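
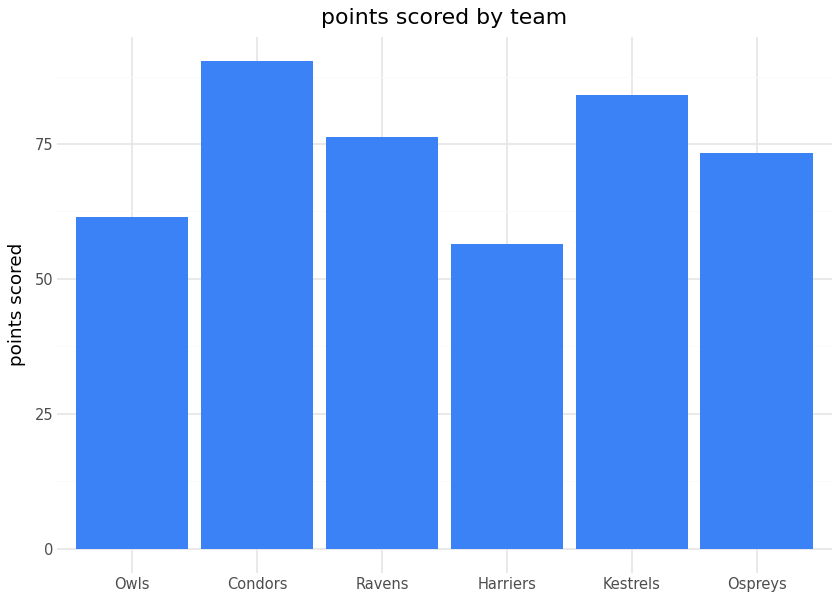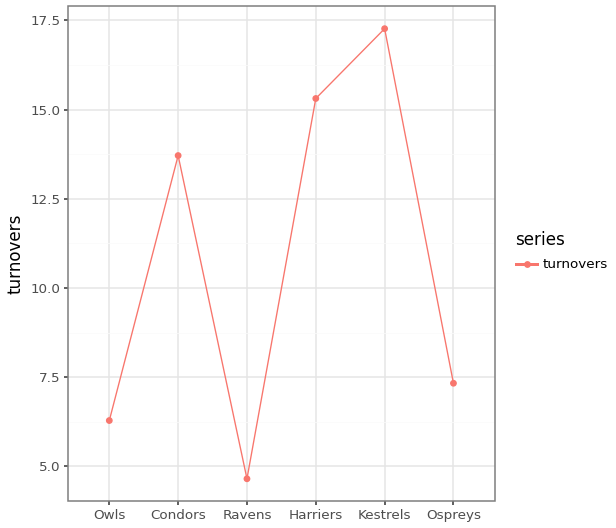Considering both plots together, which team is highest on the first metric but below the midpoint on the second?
Chart 2 median turnovers ≈ 10; below-median teams: Owls, Ravens, Ospreys. Among those, Ravens has the highest points scored (≈ 80).

Ravens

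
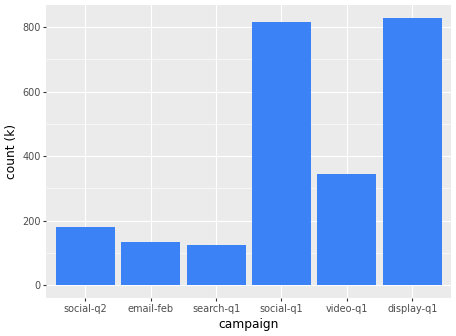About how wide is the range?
Max display-q1 ≈ 800, min search-q1 ≈ 100; range ≈ 700.

≈ 700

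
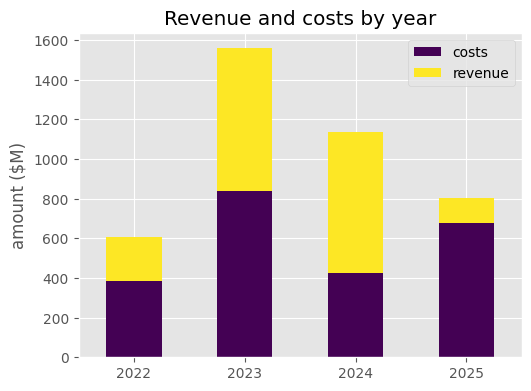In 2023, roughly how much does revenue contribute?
revenue top ≈ 1600, bottom ≈ 800; segment ≈ 800.

≈ 800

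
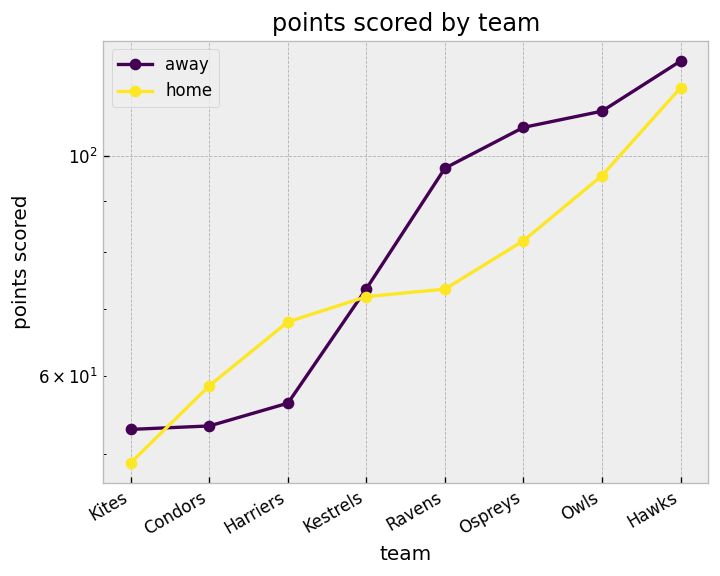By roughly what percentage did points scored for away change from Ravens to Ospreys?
Ravens ≈ 100, Ospreys ≈ 110; (110 − 100) / 100 ≈ +10%.

≈ +10%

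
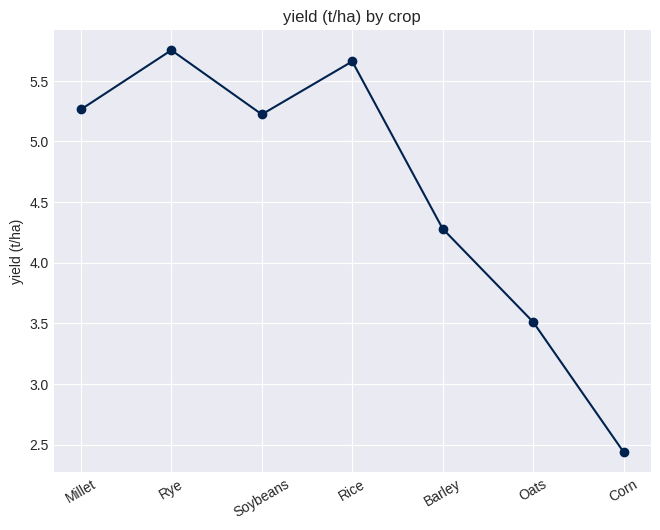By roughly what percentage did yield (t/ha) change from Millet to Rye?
Millet ≈ 5.5, Rye ≈ 6.0; (6.0 − 5.5) / 5.5 ≈ +9.1%.

≈ +9.1%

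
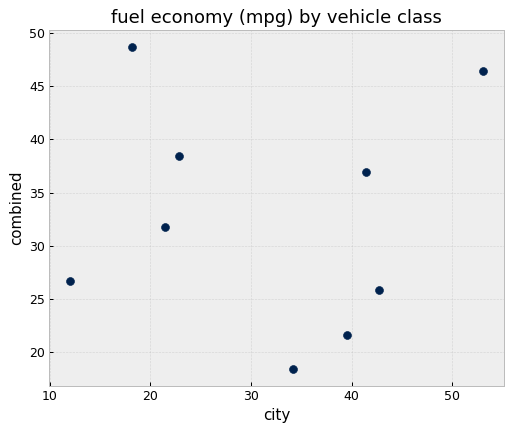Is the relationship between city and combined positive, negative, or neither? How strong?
no clear correlation

Points are roughly uncorrelated; weak (|r| ≈ 0.0).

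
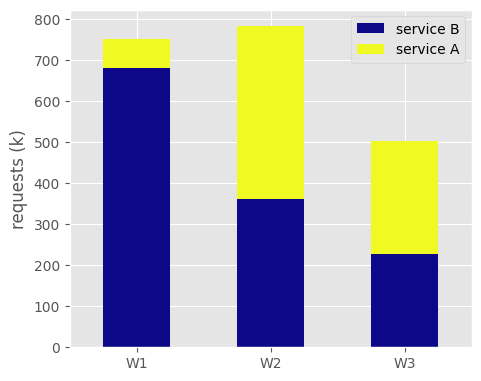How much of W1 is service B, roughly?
≈ 700

service B top ≈ 700, bottom ≈ 0; segment ≈ 700.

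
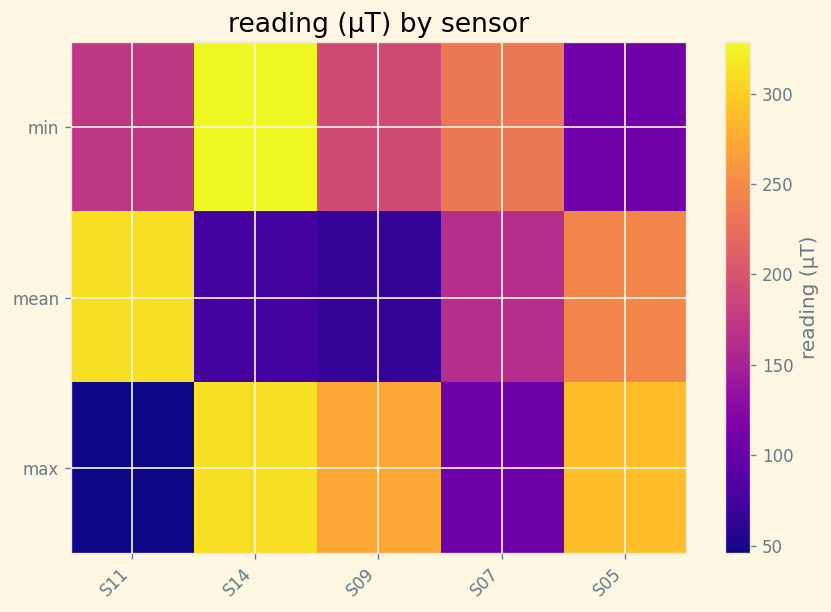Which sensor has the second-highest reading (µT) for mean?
S05

Top 3 for mean: S11 ≈ 325, S05 ≈ 250, S07 ≈ 175.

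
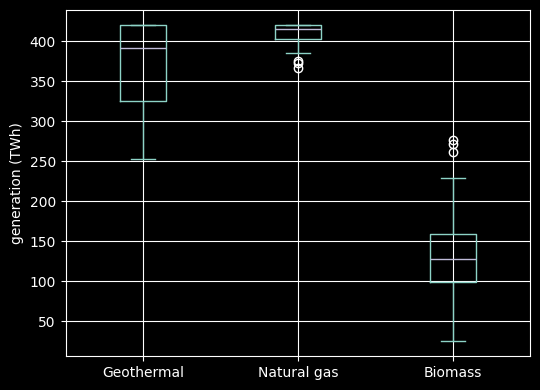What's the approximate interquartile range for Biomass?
≈ 50

Q3 ≈ 150, Q1 ≈ 100; IQR ≈ 50.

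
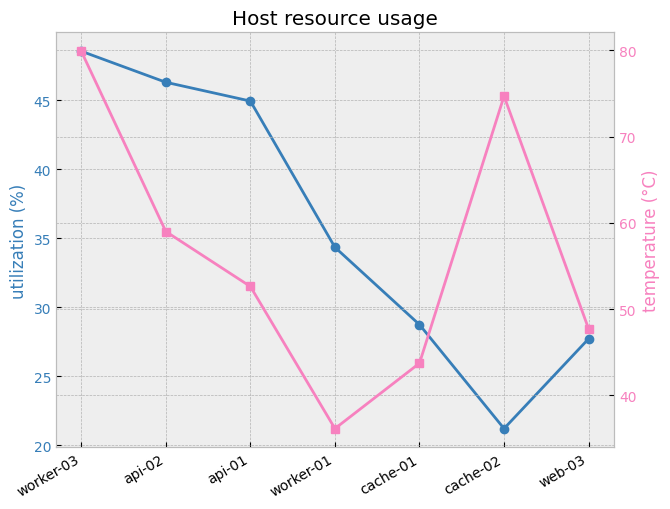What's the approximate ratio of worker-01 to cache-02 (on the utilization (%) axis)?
≈ 1.75×

worker-01 ≈ 35, cache-02 ≈ 20; 35/20 ≈ 1.75.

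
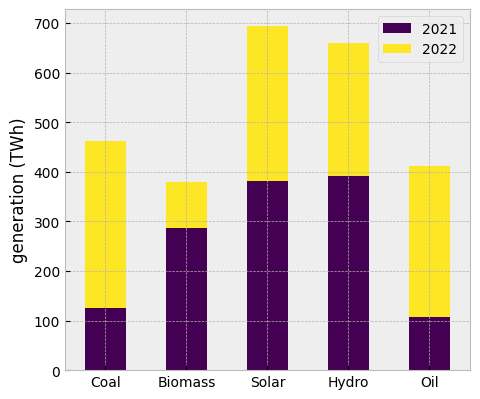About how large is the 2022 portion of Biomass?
≈ 100

2022 top ≈ 400, bottom ≈ 300; segment ≈ 100.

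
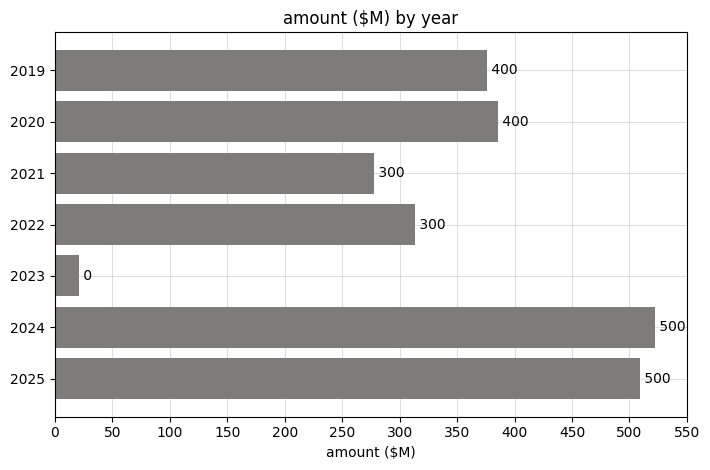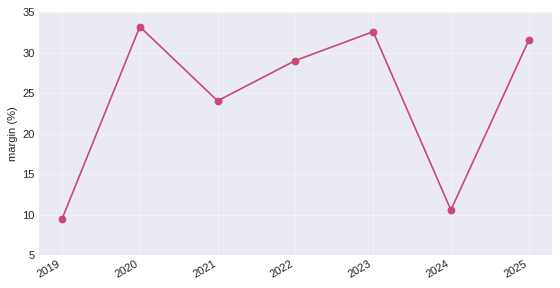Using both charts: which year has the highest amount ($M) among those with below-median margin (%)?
Chart 2 median margin (%) ≈ 30; below-median years: 2019, 2021, 2024. Among those, 2024 has the highest amount ($M) (≈ 500).

2024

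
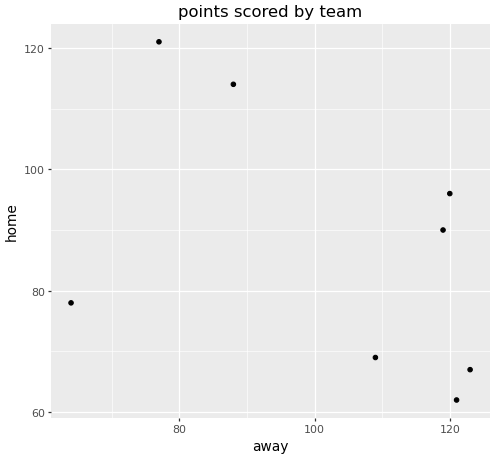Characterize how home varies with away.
Points are negatively correlated; moderate (|r| ≈ 0.5).

negative, moderate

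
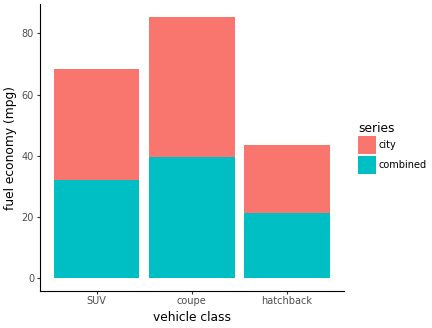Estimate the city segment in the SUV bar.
city top ≈ 70, bottom ≈ 30; segment ≈ 40.

≈ 40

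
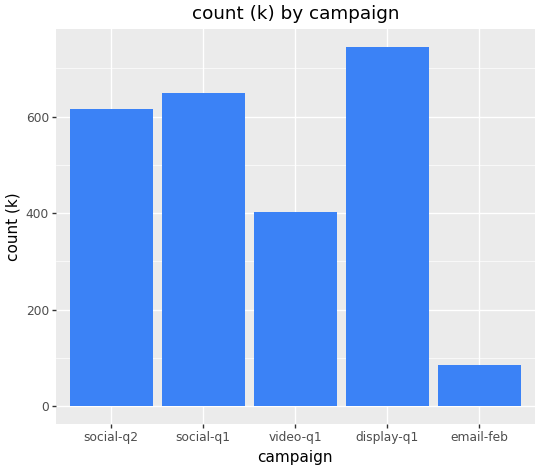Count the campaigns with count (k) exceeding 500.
Above 500: social-q2, social-q1, display-q1.

3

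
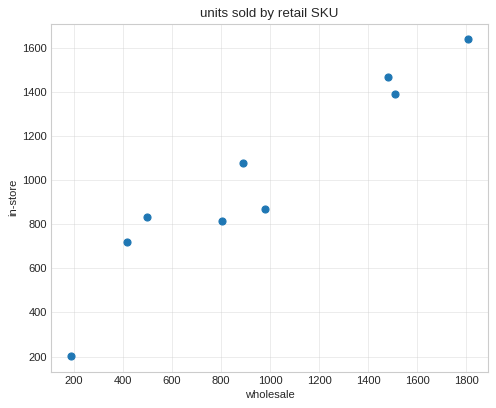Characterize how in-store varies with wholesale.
positive, strong

Points are positively correlated; strong (|r| ≈ 1.0).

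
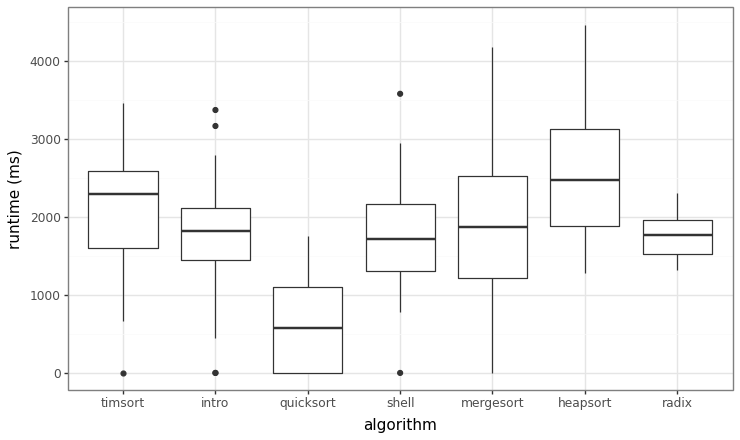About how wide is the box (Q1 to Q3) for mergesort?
Q3 ≈ 2600, Q1 ≈ 1200; IQR ≈ 1400.

≈ 1400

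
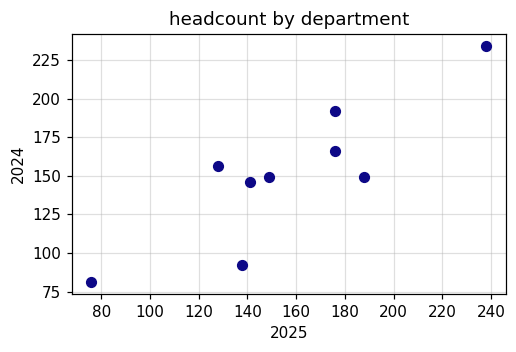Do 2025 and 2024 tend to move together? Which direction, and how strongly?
positive, strong

Points are positively correlated; strong (|r| ≈ 0.9).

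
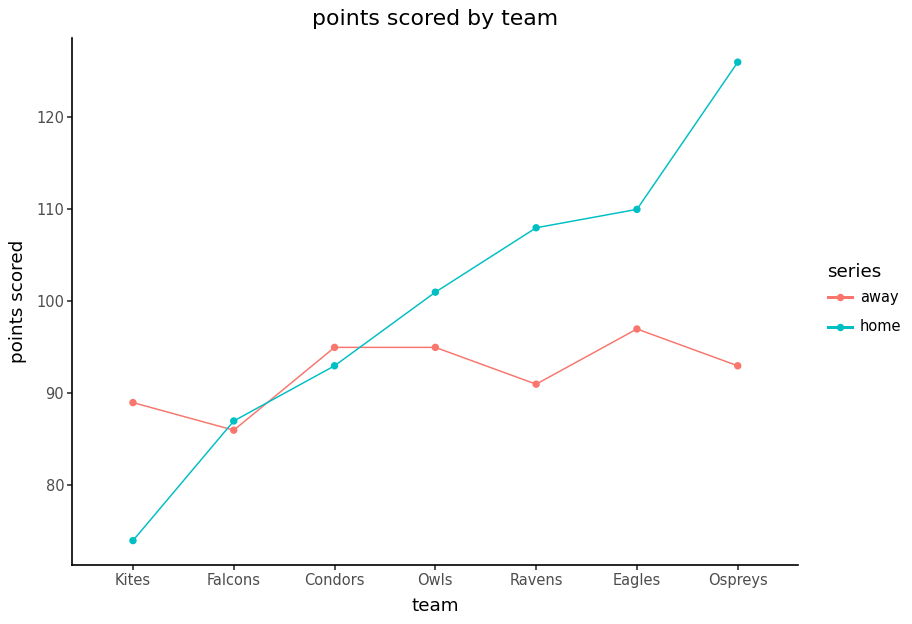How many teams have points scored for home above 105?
Above 105: Ravens, Eagles, Ospreys.

3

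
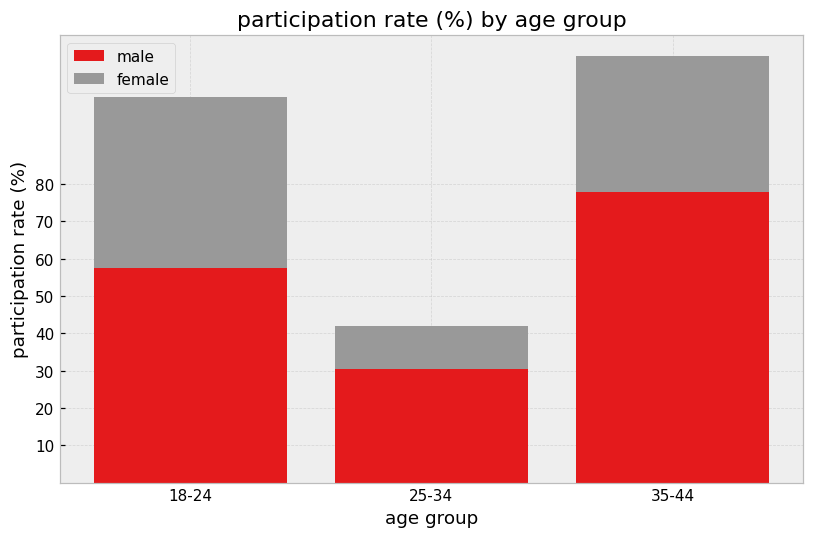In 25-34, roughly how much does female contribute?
≈ 10

female top ≈ 40, bottom ≈ 30; segment ≈ 10.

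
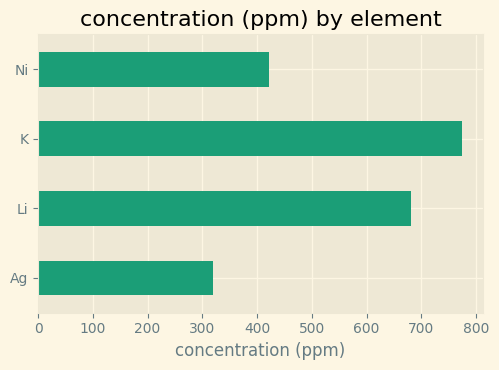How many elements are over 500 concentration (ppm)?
2

Above 500: Li, K.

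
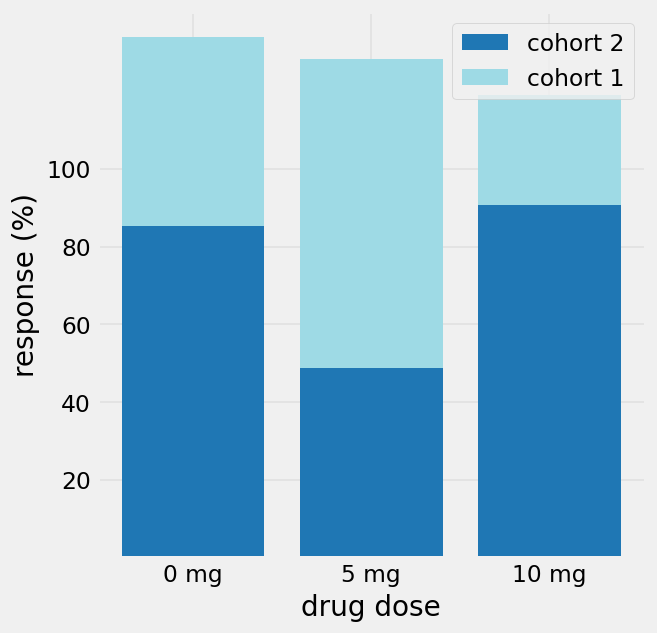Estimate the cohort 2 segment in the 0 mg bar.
≈ 80

cohort 2 top ≈ 80, bottom ≈ 0; segment ≈ 80.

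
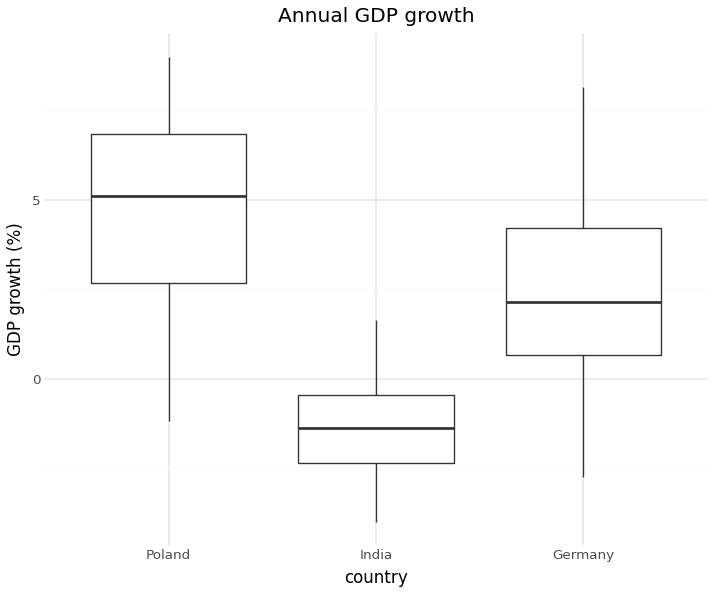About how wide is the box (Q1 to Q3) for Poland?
≈ 4

Q3 ≈ 7, Q1 ≈ 3; IQR ≈ 4.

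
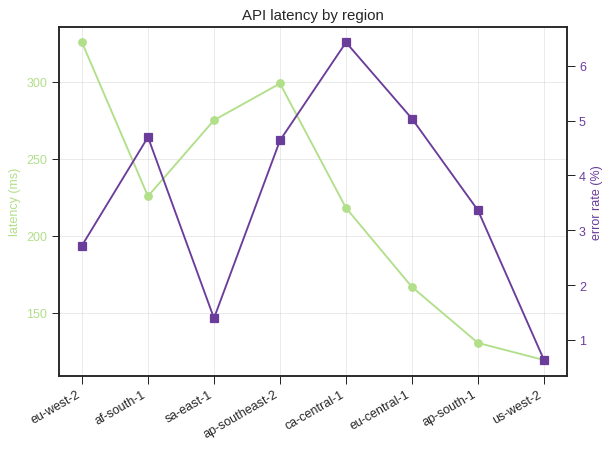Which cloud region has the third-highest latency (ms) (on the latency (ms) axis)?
Top 4 (on the latency (ms) axis): eu-west-2 ≈ 320, ap-southeast-2 ≈ 300, sa-east-1 ≈ 280, af-south-1 ≈ 220.

sa-east-1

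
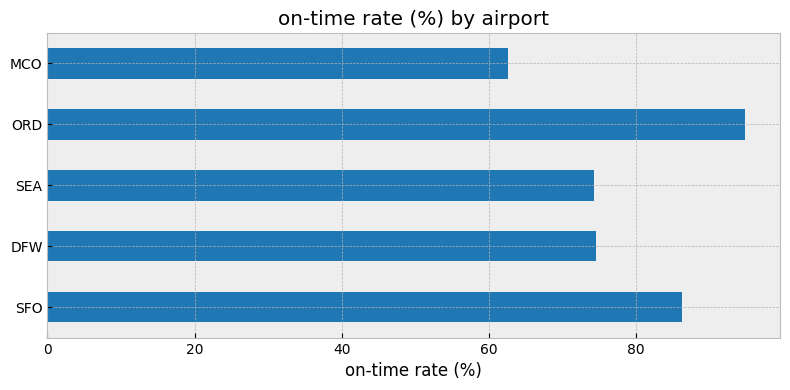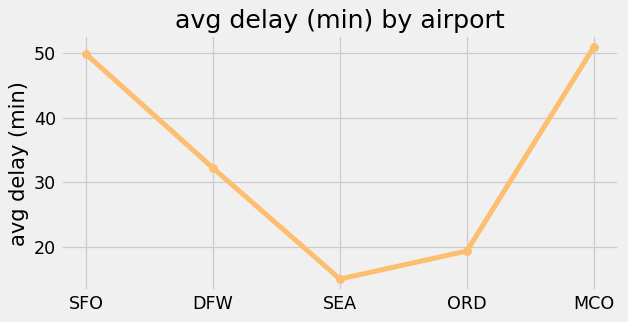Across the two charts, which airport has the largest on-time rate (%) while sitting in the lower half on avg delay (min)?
ORD

Chart 2 median avg delay (min) ≈ 30; below-median airports: SEA, ORD. Among those, ORD has the highest on-time rate (%) (≈ 90).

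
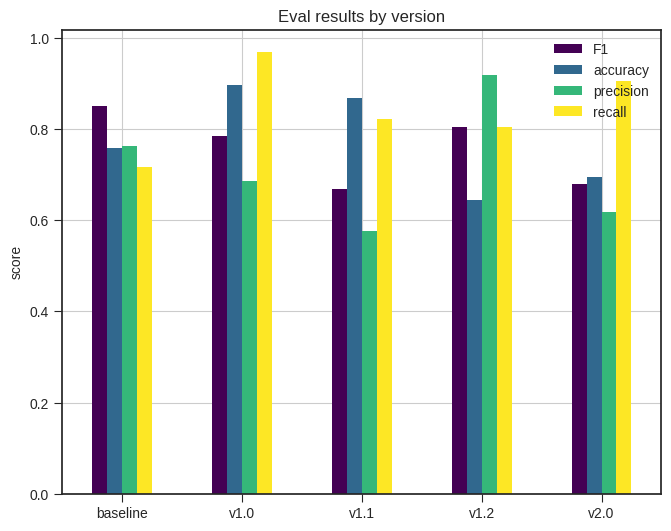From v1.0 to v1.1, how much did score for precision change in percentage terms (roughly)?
v1.0 ≈ 0.7, v1.1 ≈ 0.6; (0.6 − 0.7) / 0.7 ≈ -14.3%.

≈ -14.3%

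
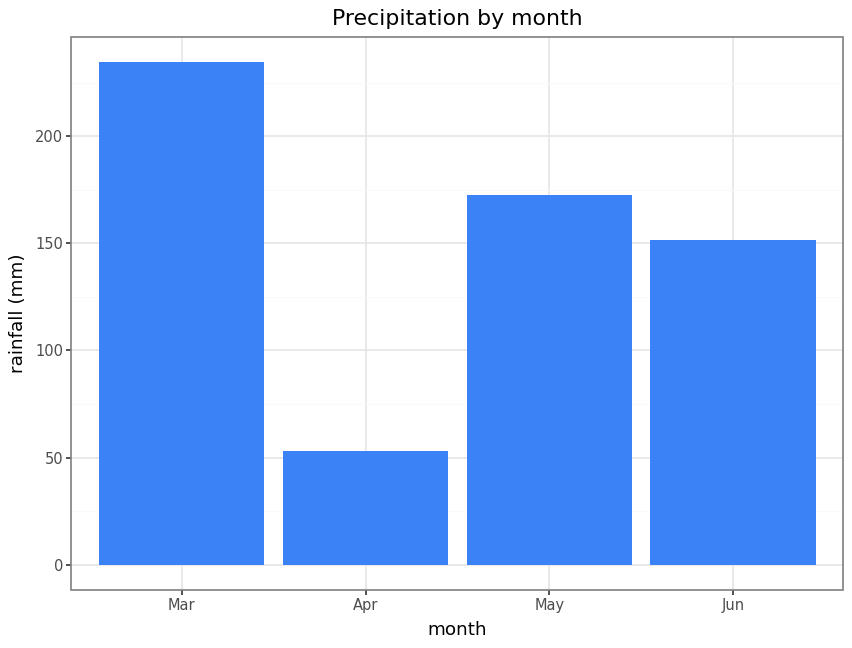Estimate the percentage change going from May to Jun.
May ≈ 180, Jun ≈ 160; (160 − 180) / 180 ≈ -11.1%.

≈ -11.1%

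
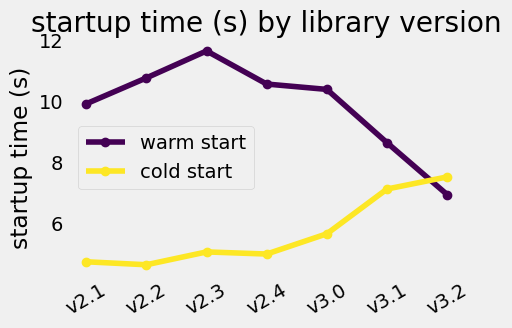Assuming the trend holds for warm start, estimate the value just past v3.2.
≈ 5.5

Last three: 10, 9, 7 → slope ≈ -1.5/step → next ≈ 5.5.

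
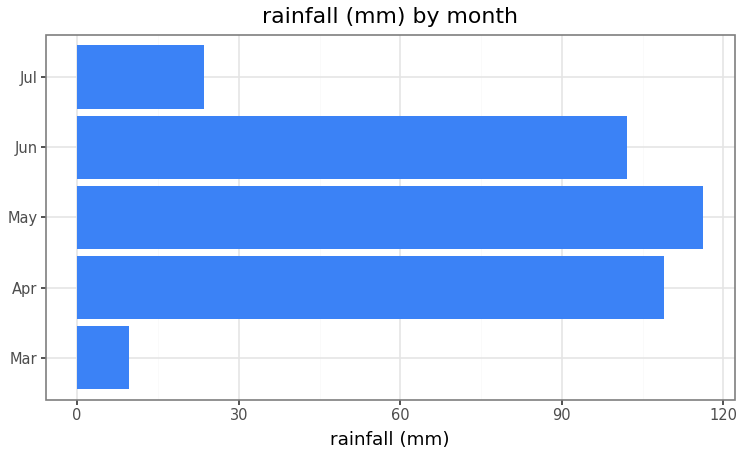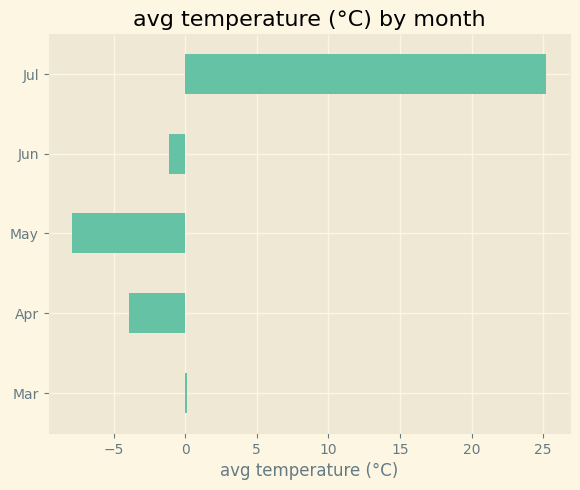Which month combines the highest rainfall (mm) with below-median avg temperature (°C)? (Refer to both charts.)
Chart 2 median avg temperature (°C) ≈ 0; below-median months: Apr, May. Among those, May has the highest rainfall (mm) (≈ 120).

May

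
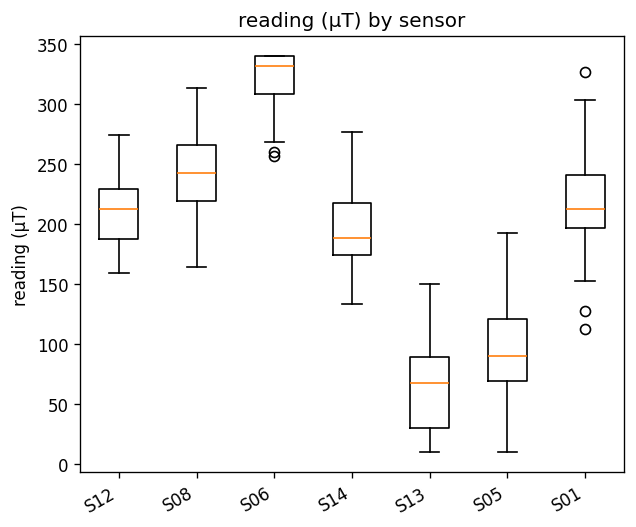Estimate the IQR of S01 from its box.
Q3 ≈ 250, Q1 ≈ 200; IQR ≈ 50.

≈ 50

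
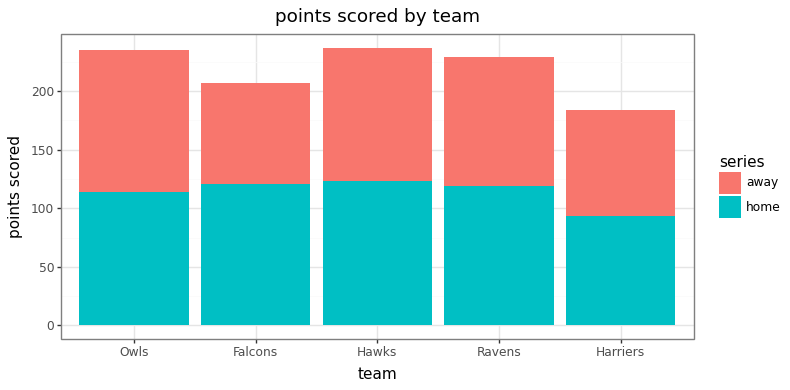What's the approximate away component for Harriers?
away top ≈ 180, bottom ≈ 100; segment ≈ 80.

≈ 80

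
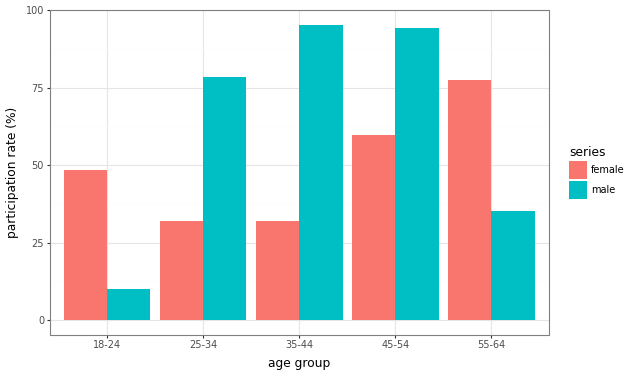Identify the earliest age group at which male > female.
18-24: male ≈ 10 vs female ≈ 50 (not yet); 25-34: male ≈ 80 vs female ≈ 30 (first crossover).

25-34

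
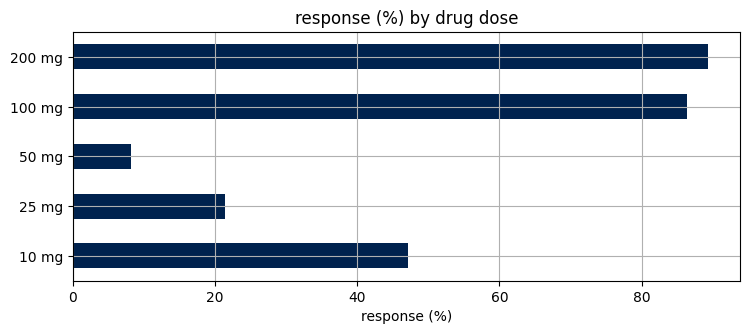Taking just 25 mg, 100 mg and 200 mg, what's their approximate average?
≈ 67

(20 + 90 + 90) / 3 ≈ 67.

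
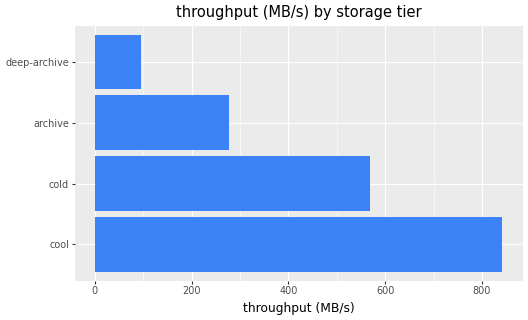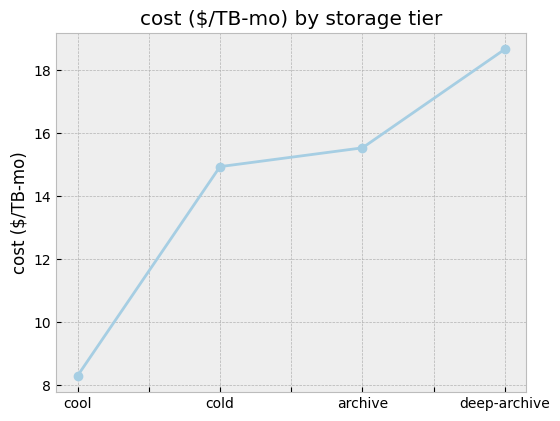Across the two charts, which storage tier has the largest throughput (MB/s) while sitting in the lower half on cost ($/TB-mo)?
cool

Chart 2 median cost ($/TB-mo) ≈ 16; below-median storage tiers: cool, cold. Among those, cool has the highest throughput (MB/s) (≈ 800).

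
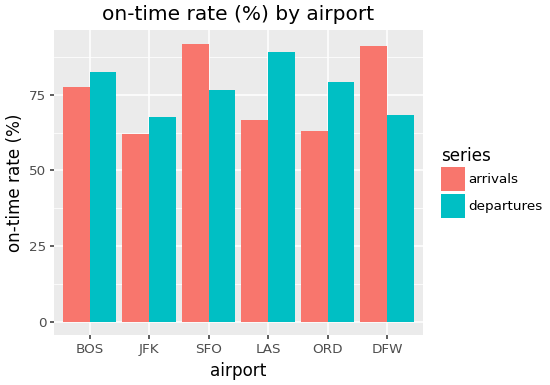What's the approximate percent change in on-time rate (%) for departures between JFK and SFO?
JFK ≈ 70, SFO ≈ 80; (80 − 70) / 70 ≈ +14.3%.

≈ +14.3%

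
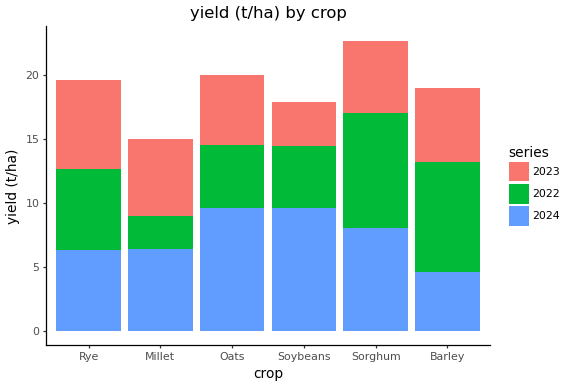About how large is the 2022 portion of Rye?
2022 top ≈ 12, bottom ≈ 6; segment ≈ 6.

≈ 6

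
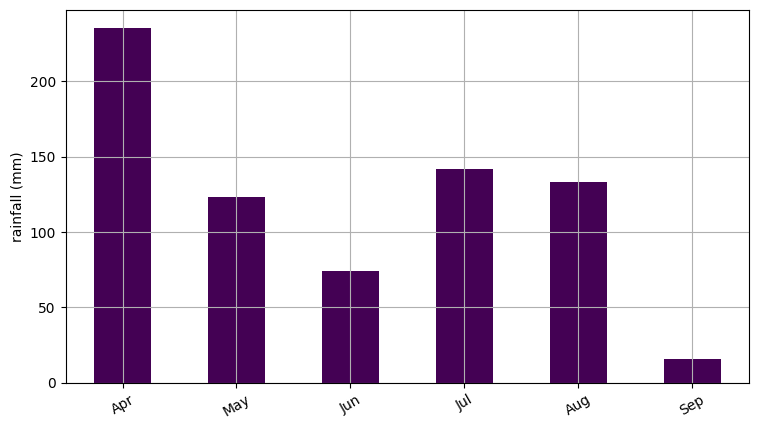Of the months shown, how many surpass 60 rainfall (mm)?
5

Above 60: Apr, May, Jun, Jul, Aug.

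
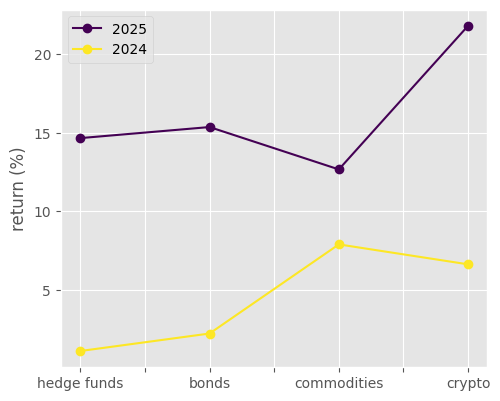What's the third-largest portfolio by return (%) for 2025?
hedge funds

Top 4 for 2025: crypto ≈ 22, bonds ≈ 16, hedge funds ≈ 14, commodities ≈ 12.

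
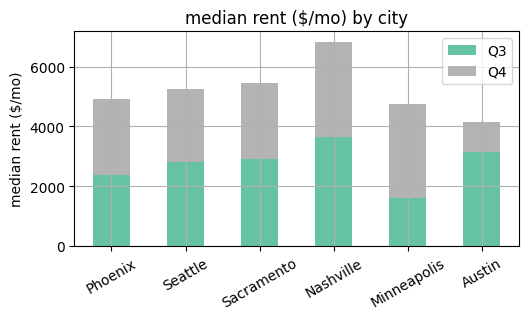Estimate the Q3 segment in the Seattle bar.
≈ 3000

Q3 top ≈ 3000, bottom ≈ 0; segment ≈ 3000.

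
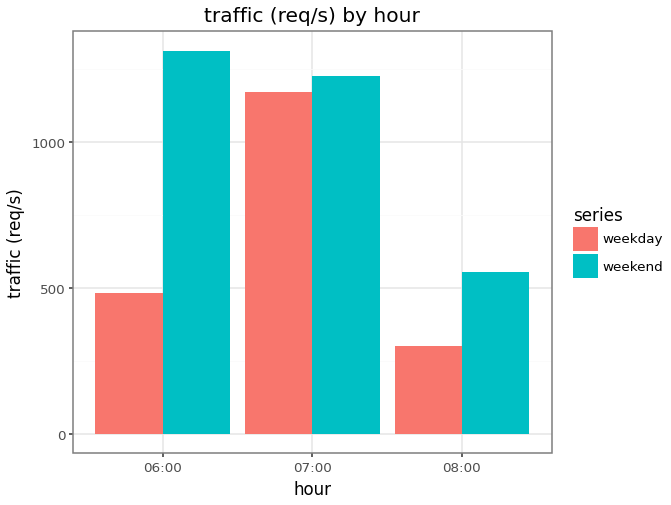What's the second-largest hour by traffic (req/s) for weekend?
Top 3 for weekend: 06:00 ≈ 1400, 07:00 ≈ 1200, 08:00 ≈ 600.

07:00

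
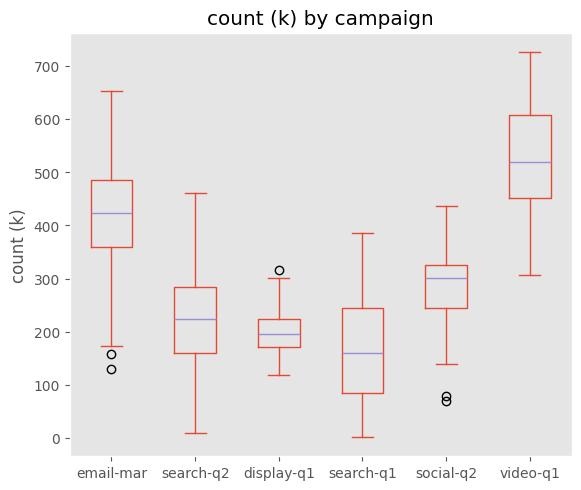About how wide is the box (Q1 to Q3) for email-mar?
Q3 ≈ 500, Q1 ≈ 350; IQR ≈ 150.

≈ 150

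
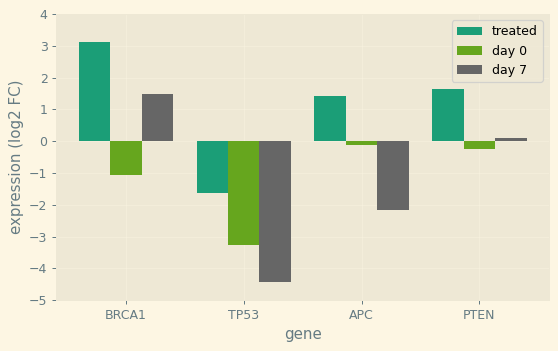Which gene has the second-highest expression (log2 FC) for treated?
PTEN

Top 3 for treated: BRCA1 ≈ 3, PTEN ≈ 2, APC ≈ 1.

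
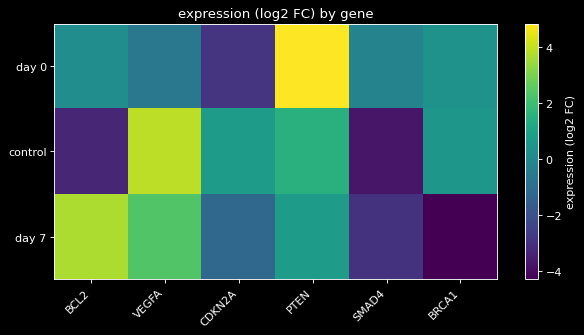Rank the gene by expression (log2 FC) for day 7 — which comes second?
Top 3 for day 7: BCL2 ≈ 4, VEGFA ≈ 2, PTEN ≈ 1.

VEGFA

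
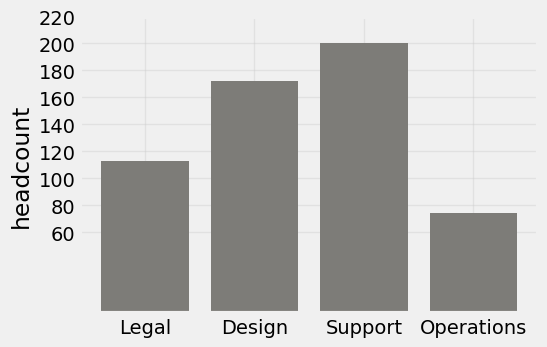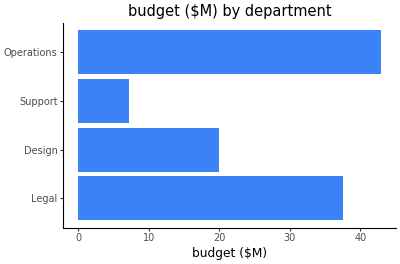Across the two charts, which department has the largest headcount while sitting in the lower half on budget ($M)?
Chart 2 median budget ($M) ≈ 30; below-median departments: Design, Support. Among those, Support has the highest headcount (≈ 200).

Support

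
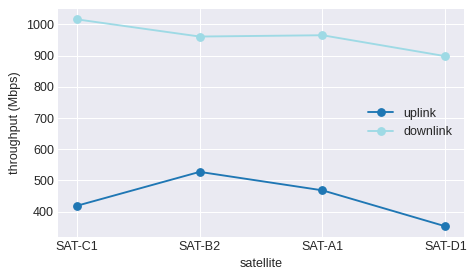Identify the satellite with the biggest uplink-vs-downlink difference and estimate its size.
SAT-C1, ≈ 600 Mbps

SAT-C1: uplink ≈ 400, downlink ≈ 1000 → gap ≈ 600. Next-largest (SAT-D1) is only ≈ 500.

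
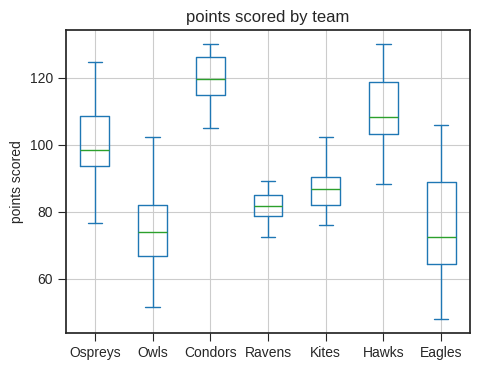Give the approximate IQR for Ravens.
≈ 5

Q3 ≈ 85, Q1 ≈ 80; IQR ≈ 5.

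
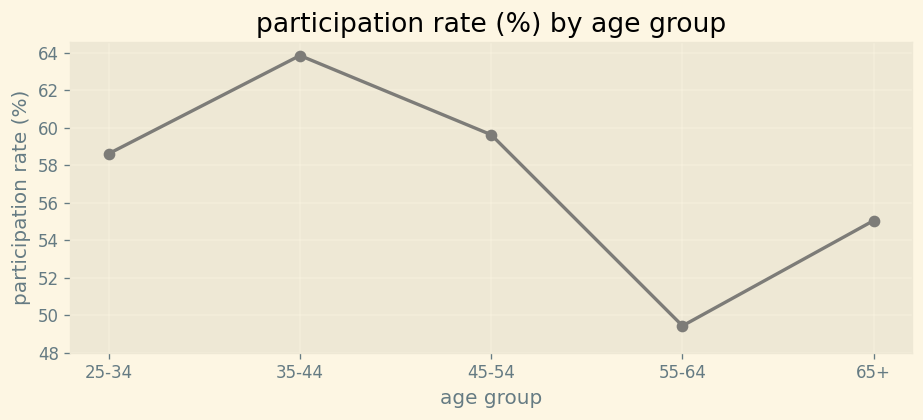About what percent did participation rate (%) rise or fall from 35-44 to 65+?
≈ -12.5%

35-44 ≈ 64, 65+ ≈ 56; (56 − 64) / 64 ≈ -12.5%.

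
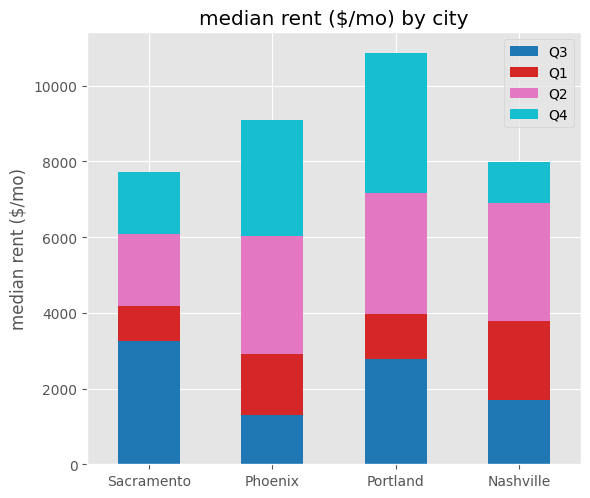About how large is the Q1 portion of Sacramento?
Q1 top ≈ 4000, bottom ≈ 3000; segment ≈ 1000.

≈ 1000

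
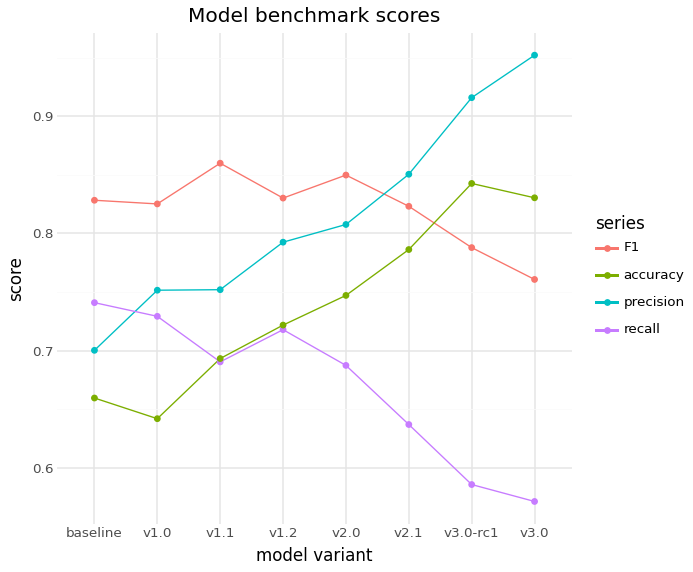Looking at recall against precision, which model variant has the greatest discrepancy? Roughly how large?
v3.0, ≈ 0.40

v3.0: recall ≈ 0.55, precision ≈ 0.95 → gap ≈ 0.40. Next-largest (v3.0-rc1) is only ≈ 0.30.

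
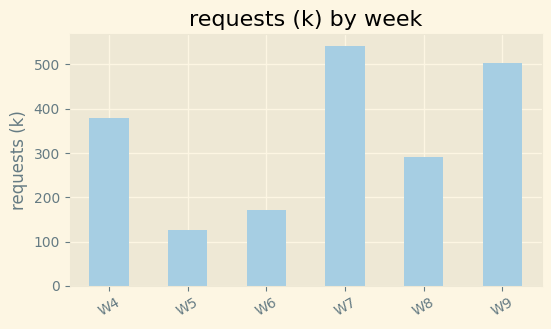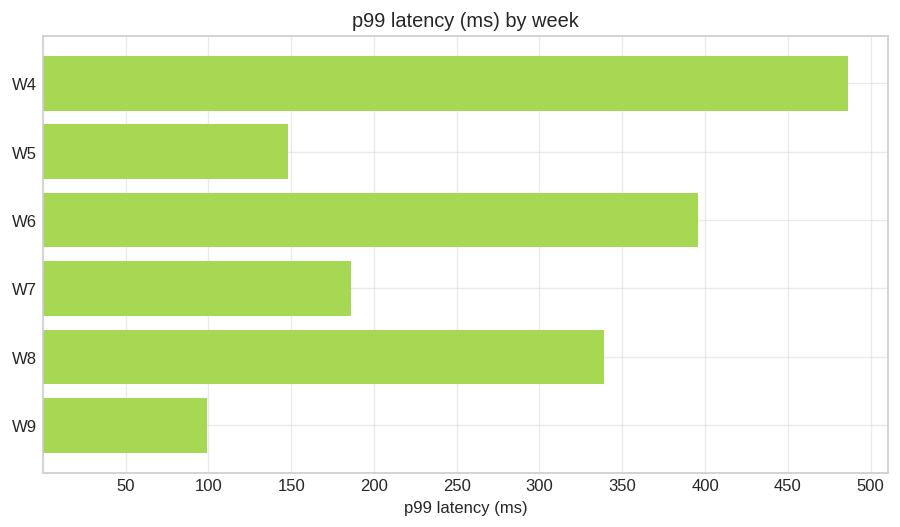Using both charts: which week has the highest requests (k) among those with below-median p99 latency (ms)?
W7

Chart 2 median p99 latency (ms) ≈ 250; below-median weeks: W5, W7, W9. Among those, W7 has the highest requests (k) (≈ 550).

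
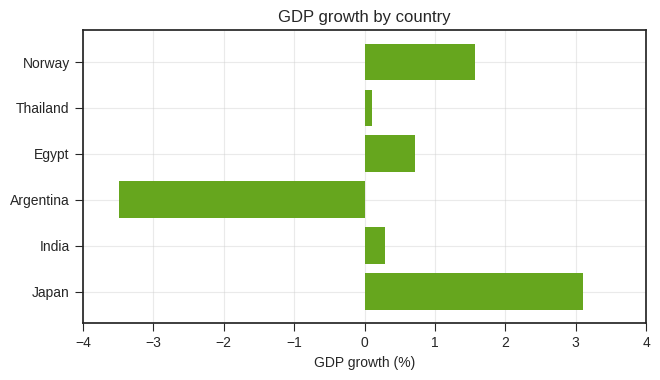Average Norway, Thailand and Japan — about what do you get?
≈ 2

(2 + 0 + 3) / 3 ≈ 2.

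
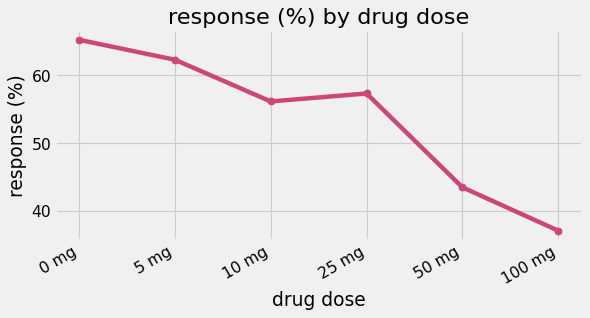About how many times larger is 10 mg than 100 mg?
10 mg ≈ 55, 100 mg ≈ 35; 55/35 ≈ 1.57.

≈ 1.57×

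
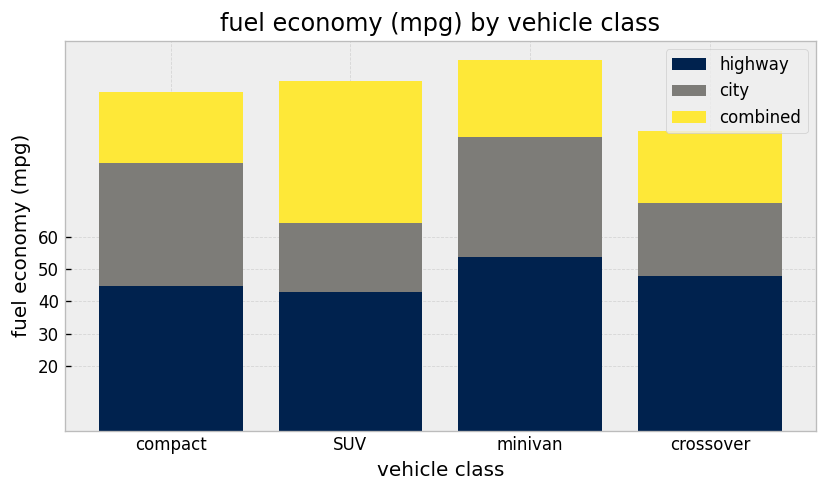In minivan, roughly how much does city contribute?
city top ≈ 90, bottom ≈ 50; segment ≈ 40.

≈ 40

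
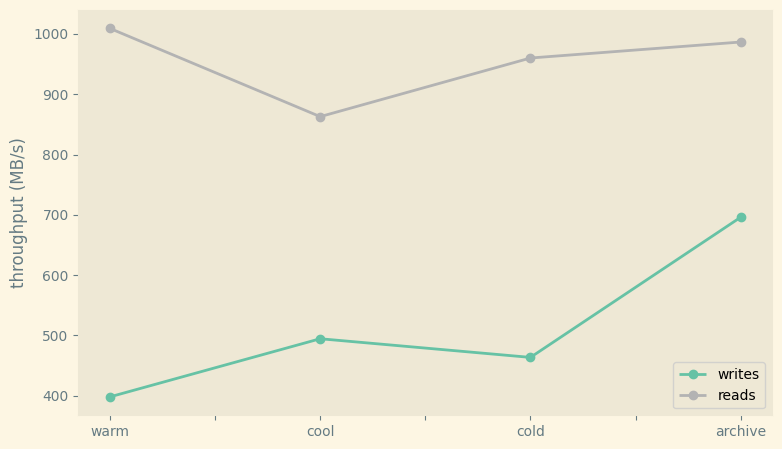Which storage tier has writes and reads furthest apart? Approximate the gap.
warm, ≈ 600 MB/s

warm: writes ≈ 400, reads ≈ 1000 → gap ≈ 600. Next-largest (cold) is only ≈ 500.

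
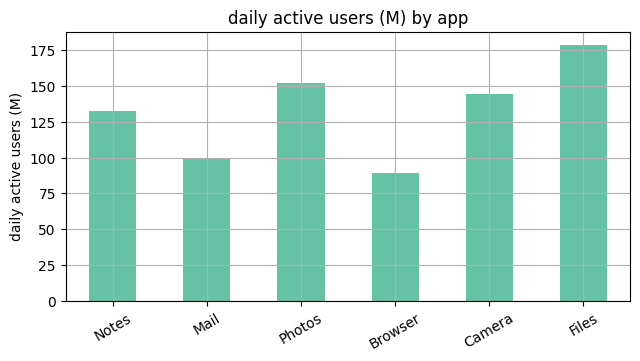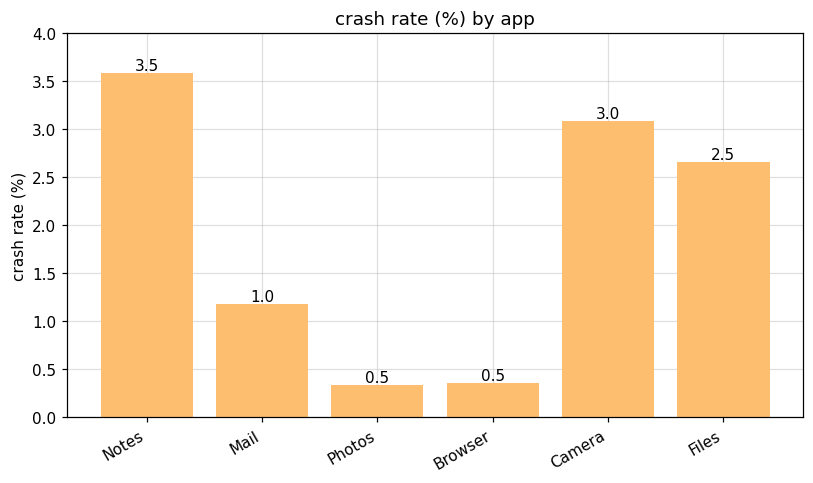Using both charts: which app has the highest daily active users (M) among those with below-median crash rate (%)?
Photos

Chart 2 median crash rate (%) ≈ 2; below-median apps: Mail, Photos, Browser. Among those, Photos has the highest daily active users (M) (≈ 160).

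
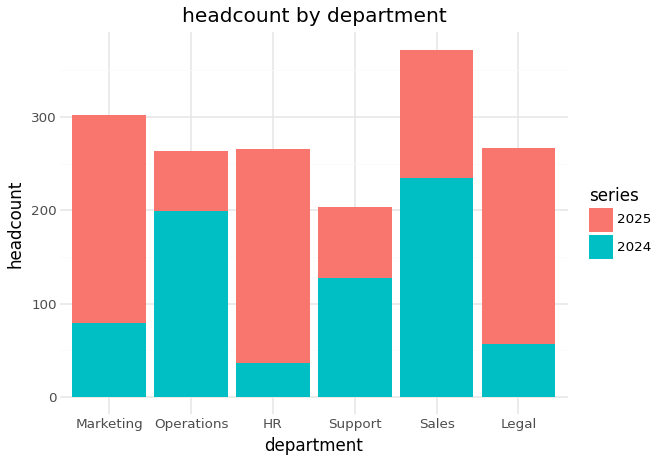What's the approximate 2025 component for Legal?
≈ 200

2025 top ≈ 250, bottom ≈ 50; segment ≈ 200.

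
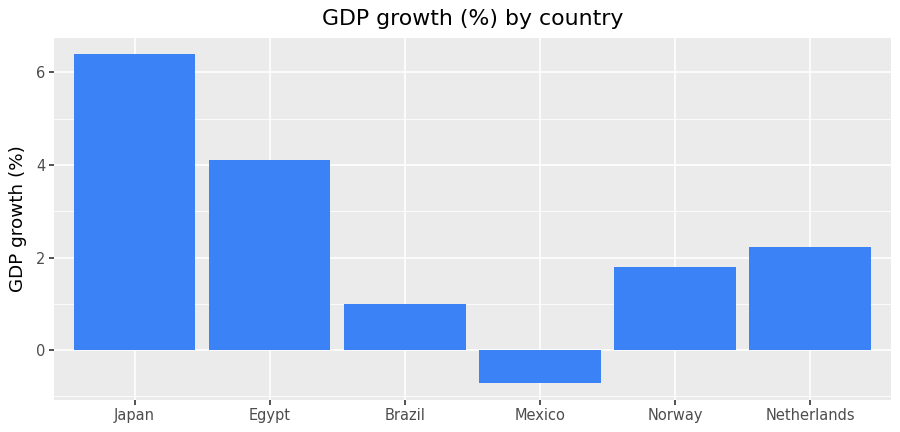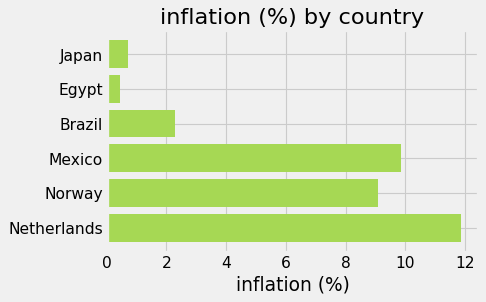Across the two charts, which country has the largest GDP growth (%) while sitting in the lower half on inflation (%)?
Chart 2 median inflation (%) ≈ 6; below-median countries: Japan, Egypt, Brazil. Among those, Japan has the highest GDP growth (%) (≈ 6).

Japan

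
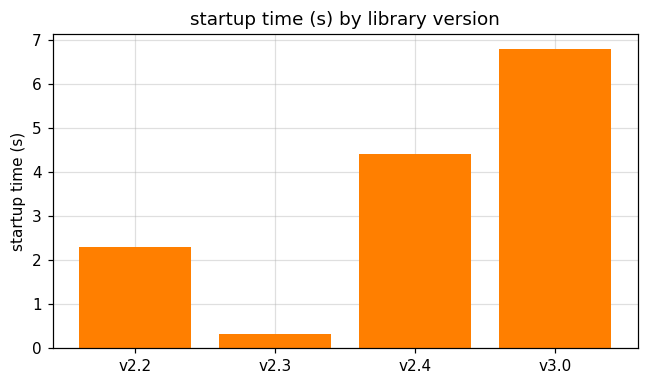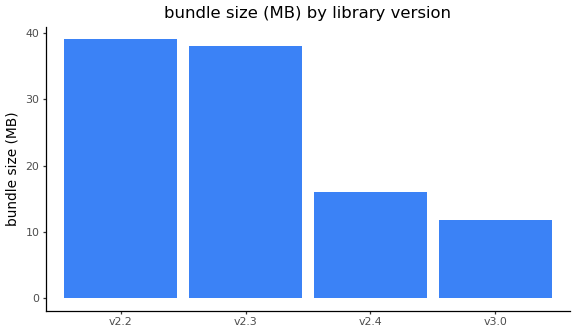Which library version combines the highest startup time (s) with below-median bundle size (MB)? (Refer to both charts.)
v3.0

Chart 2 median bundle size (MB) ≈ 25; below-median library versions: v2.4, v3.0. Among those, v3.0 has the highest startup time (s) (≈ 7).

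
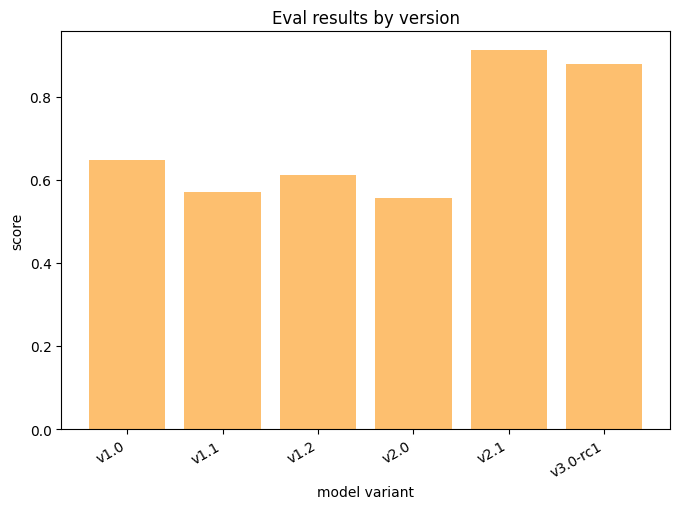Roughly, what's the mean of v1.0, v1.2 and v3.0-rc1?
(0.6 + 0.6 + 0.9) / 3 ≈ 0.7.

≈ 0.7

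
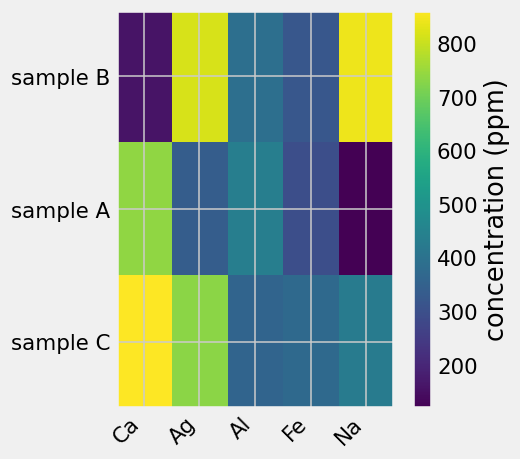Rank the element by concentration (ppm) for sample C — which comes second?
Ag

Top 3 for sample C: Ca ≈ 900, Ag ≈ 700, Na ≈ 400.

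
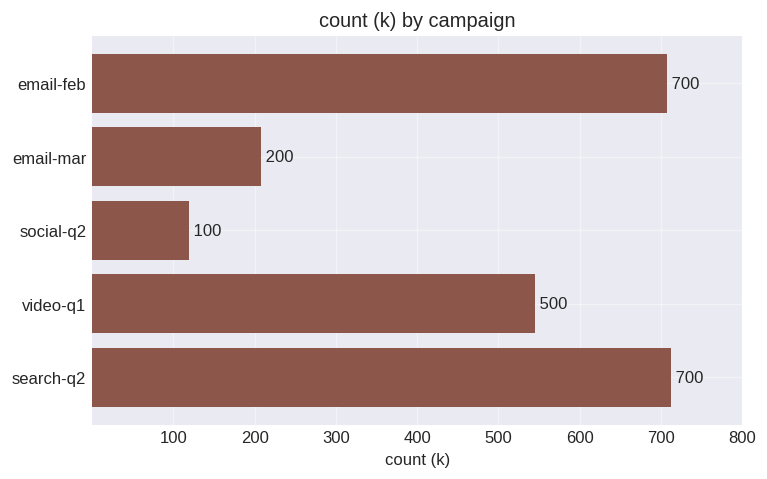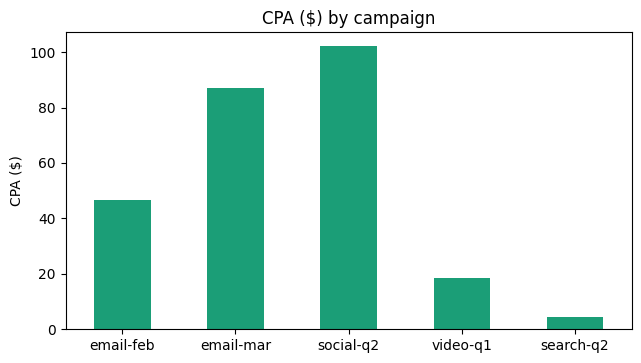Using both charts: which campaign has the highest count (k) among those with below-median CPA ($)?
Chart 2 median CPA ($) ≈ 50; below-median campaigns: video-q1, search-q2. Among those, search-q2 has the highest count (k) (≈ 700).

search-q2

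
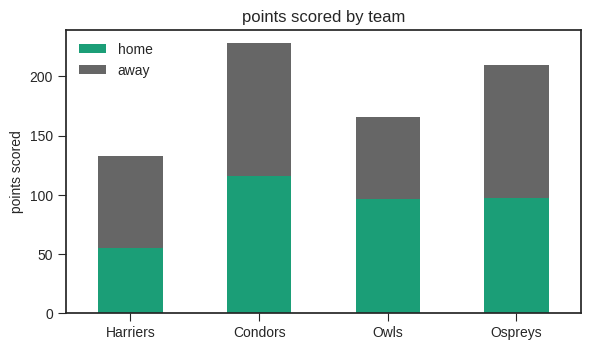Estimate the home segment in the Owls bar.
home top ≈ 100, bottom ≈ 0; segment ≈ 100.

≈ 100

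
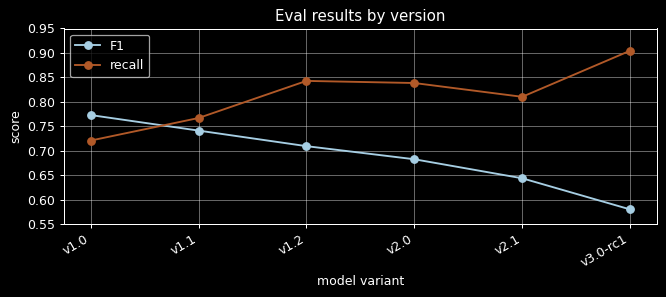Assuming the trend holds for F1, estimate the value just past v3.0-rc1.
Last three: 0.70, 0.65, 0.60 → slope ≈ -0.05/step → next ≈ 0.55.

≈ 0.55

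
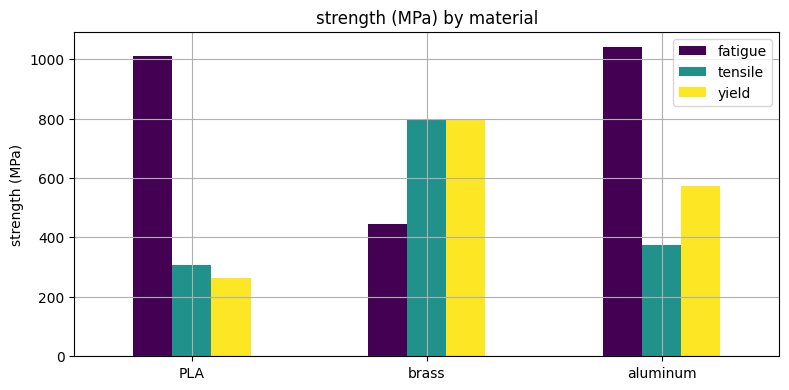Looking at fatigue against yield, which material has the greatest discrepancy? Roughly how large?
PLA: fatigue ≈ 1000, yield ≈ 300 → gap ≈ 700. Next-largest (aluminum) is only ≈ 400.

PLA, ≈ 700 MPa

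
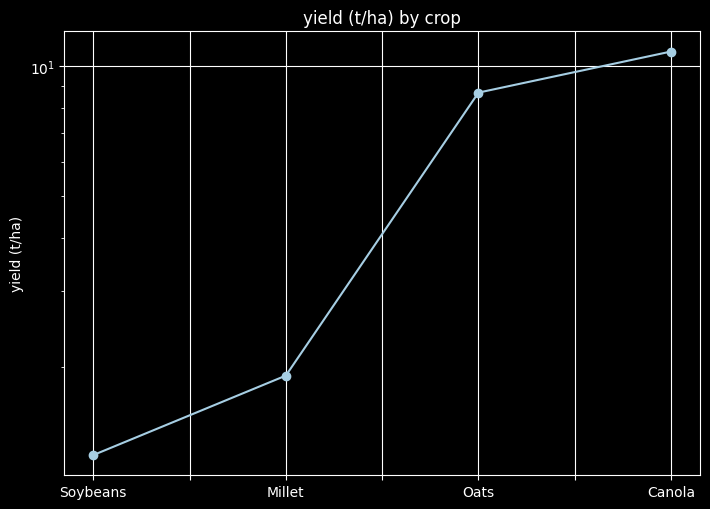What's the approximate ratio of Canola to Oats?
≈ 1.22×

Canola ≈ 11, Oats ≈ 9; 11/9 ≈ 1.22.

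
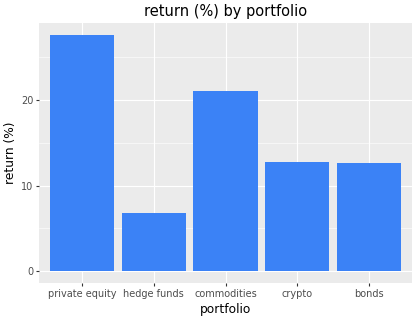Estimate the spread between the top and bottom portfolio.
Max private equity ≈ 30, min hedge funds ≈ 5; range ≈ 25.

≈ 25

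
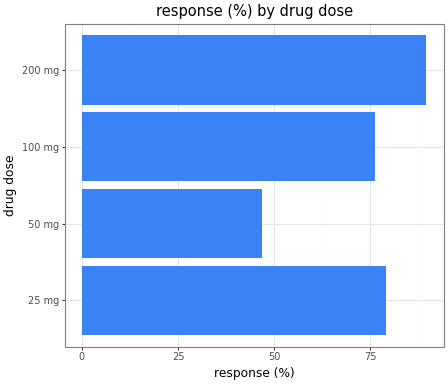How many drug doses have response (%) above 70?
Above 70: 25 mg, 100 mg, 200 mg.

3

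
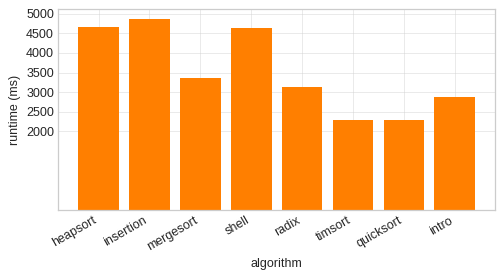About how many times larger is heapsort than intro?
heapsort ≈ 4500, intro ≈ 3000; 4500/3000 ≈ 1.5.

≈ 1.5×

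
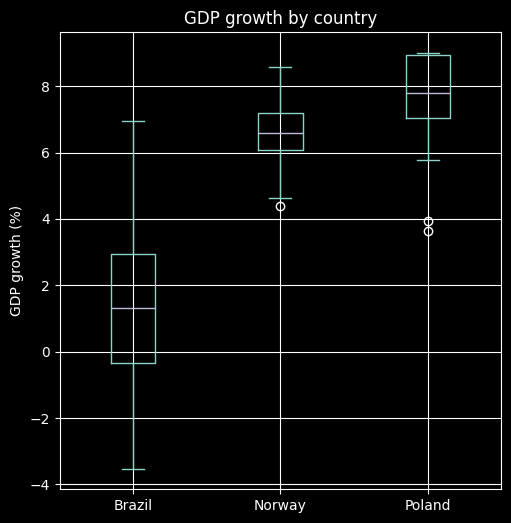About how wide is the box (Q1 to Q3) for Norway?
≈ 1

Q3 ≈ 7, Q1 ≈ 6; IQR ≈ 1.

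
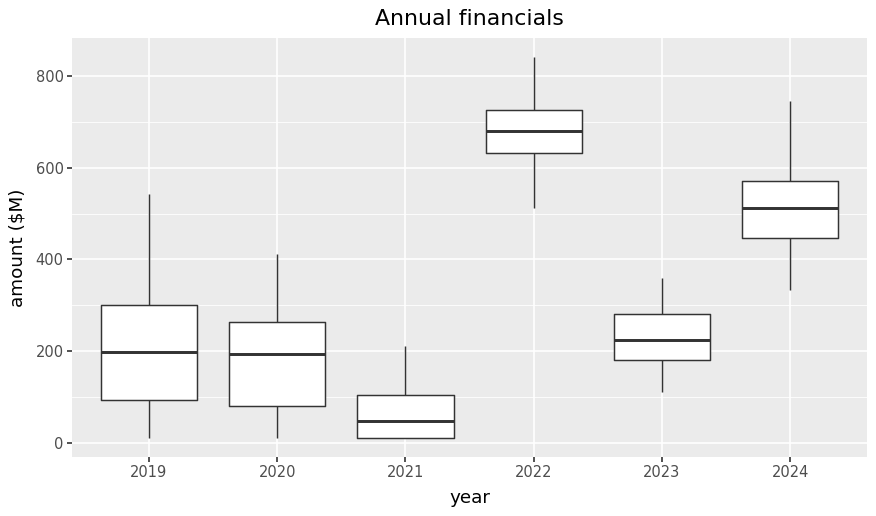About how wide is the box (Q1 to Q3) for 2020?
Q3 ≈ 300, Q1 ≈ 100; IQR ≈ 200.

≈ 200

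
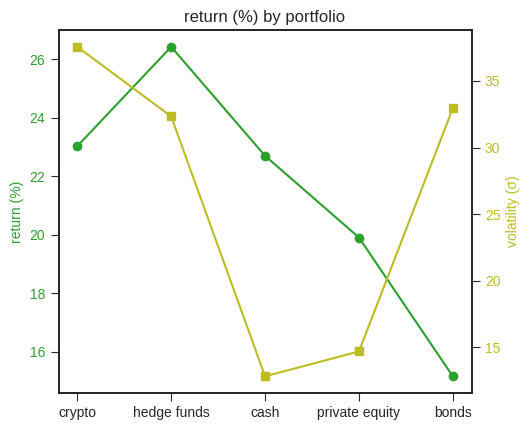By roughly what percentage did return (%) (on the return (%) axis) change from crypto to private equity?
≈ -13%

crypto ≈ 23, private equity ≈ 20; (20 − 23) / 23 ≈ -13%.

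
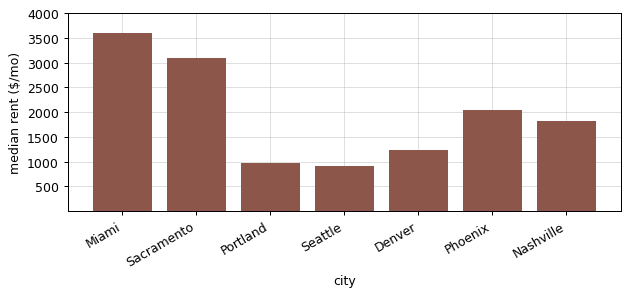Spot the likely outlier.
Miami

Miami ≈ 3500; the rest sit between ≈ 1000 and ≈ 3000.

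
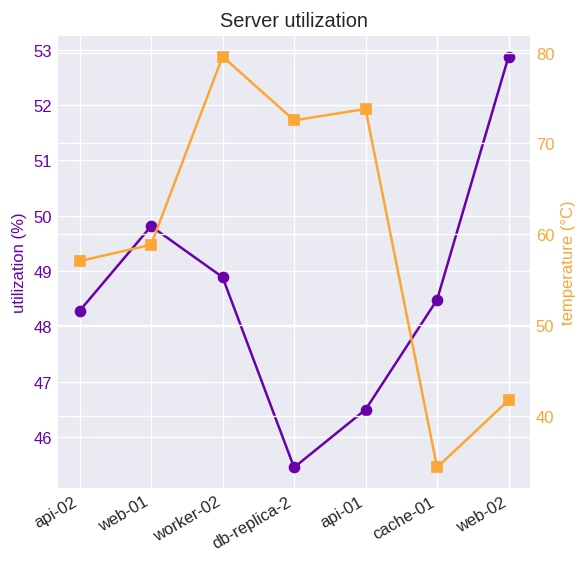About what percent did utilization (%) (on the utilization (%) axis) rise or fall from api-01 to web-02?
api-01 ≈ 46, web-02 ≈ 53; (53 − 46) / 46 ≈ +15.2%.

≈ +15.2%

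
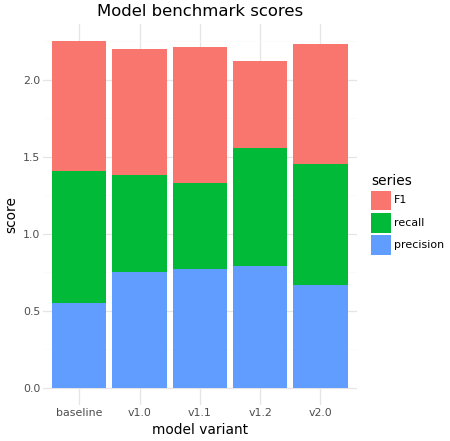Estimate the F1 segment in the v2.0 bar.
≈ 0.8

F1 top ≈ 2.2, bottom ≈ 1.4; segment ≈ 0.8.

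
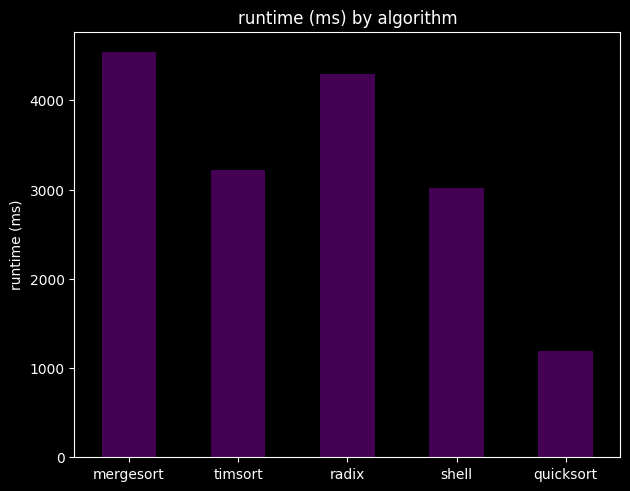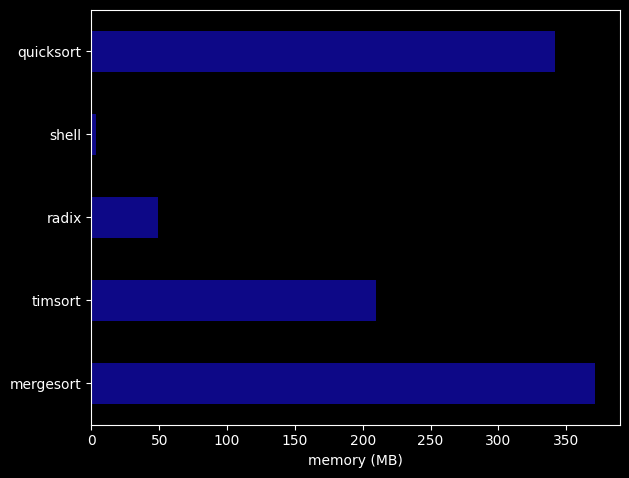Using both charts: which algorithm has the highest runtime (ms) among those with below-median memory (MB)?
Chart 2 median memory (MB) ≈ 200; below-median algorithms: radix, shell. Among those, radix has the highest runtime (ms) (≈ 4500).

radix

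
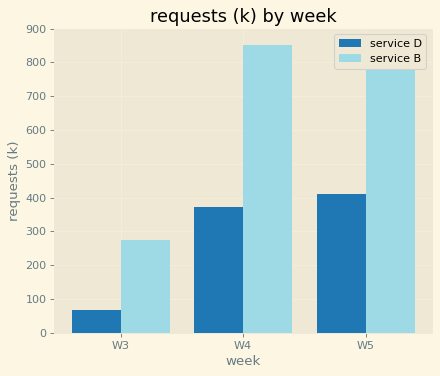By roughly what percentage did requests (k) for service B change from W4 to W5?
W4 ≈ 900, W5 ≈ 800; (800 − 900) / 900 ≈ -11.1%.

≈ -11.1%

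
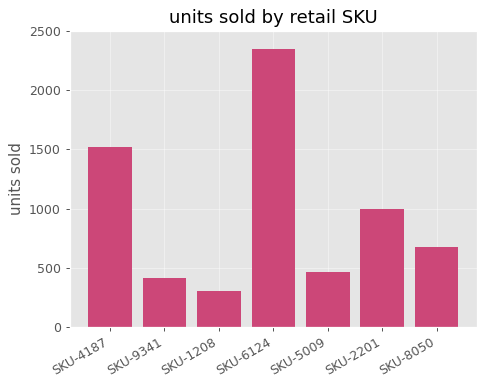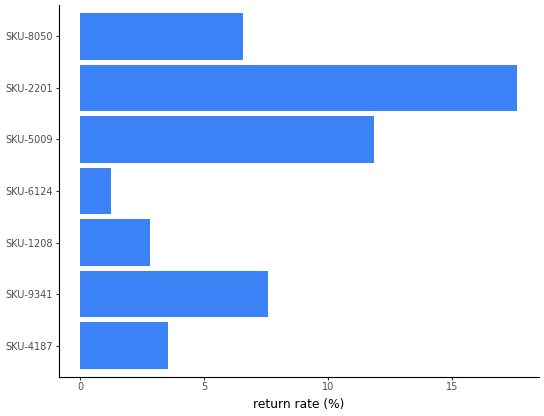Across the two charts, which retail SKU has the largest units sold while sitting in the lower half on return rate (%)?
Chart 2 median return rate (%) ≈ 6; below-median retail SKUs: SKU-4187, SKU-1208, SKU-6124. Among those, SKU-6124 has the highest units sold (≈ 2500).

SKU-6124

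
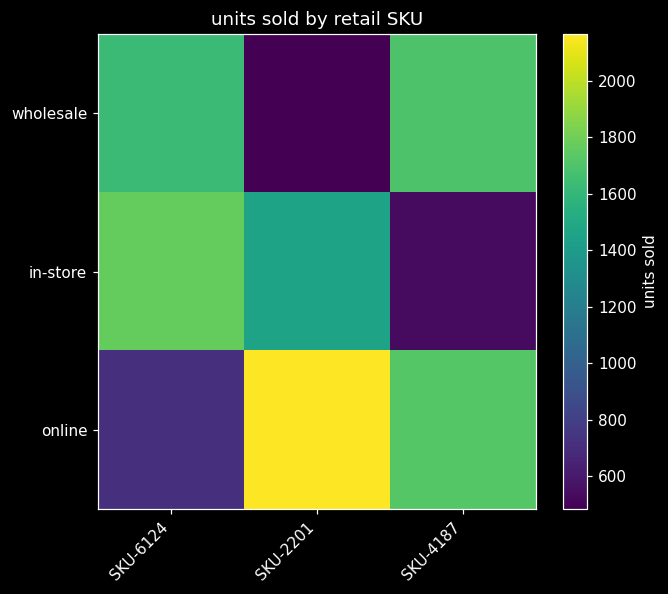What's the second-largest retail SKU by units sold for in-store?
SKU-2201

Top 3 for in-store: SKU-6124 ≈ 1800, SKU-2201 ≈ 1400, SKU-4187 ≈ 600.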